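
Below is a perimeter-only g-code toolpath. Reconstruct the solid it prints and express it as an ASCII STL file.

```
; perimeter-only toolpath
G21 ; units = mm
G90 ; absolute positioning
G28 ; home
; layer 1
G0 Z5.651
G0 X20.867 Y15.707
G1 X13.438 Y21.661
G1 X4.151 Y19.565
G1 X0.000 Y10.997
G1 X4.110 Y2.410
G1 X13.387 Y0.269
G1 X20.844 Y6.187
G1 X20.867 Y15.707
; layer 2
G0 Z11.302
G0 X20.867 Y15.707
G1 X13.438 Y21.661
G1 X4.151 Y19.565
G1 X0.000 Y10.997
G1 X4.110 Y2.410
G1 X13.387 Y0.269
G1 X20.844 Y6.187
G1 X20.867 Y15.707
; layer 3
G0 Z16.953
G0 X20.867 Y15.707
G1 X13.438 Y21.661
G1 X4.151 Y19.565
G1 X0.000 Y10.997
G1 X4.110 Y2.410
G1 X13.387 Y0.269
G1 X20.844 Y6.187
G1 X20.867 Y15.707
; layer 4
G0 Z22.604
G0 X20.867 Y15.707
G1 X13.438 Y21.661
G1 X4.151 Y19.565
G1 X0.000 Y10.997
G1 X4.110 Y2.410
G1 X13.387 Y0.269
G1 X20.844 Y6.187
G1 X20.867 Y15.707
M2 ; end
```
solid part
  facet normal 0.0000 0.0000 -1.0000
    outer loop
      vertex 4.151 19.565 0.000
      vertex 13.438 21.661 0.000
      vertex 20.867 15.707 0.000
    endloop
  endfacet
  facet normal 0.0000 0.0000 -1.0000
    outer loop
      vertex 0.000 10.997 0.000
      vertex 4.151 19.565 0.000
      vertex 20.867 15.707 0.000
    endloop
  endfacet
  facet normal 0.0000 0.0000 -1.0000
    outer loop
      vertex 4.110 2.410 0.000
      vertex 0.000 10.997 0.000
      vertex 20.867 15.707 0.000
    endloop
  endfacet
  facet normal 0.0000 0.0000 -1.0000
    outer loop
      vertex 13.387 0.269 0.000
      vertex 4.110 2.410 0.000
      vertex 20.867 15.707 0.000
    endloop
  endfacet
  facet normal 0.0000 0.0000 -1.0000
    outer loop
      vertex 20.844 6.187 0.000
      vertex 13.387 0.269 0.000
      vertex 20.867 15.707 0.000
    endloop
  endfacet
  facet normal 0.0000 0.0000 1.0000
    outer loop
      vertex 20.867 15.707 22.604
      vertex 13.438 21.661 22.604
      vertex 4.151 19.565 22.604
    endloop
  endfacet
  facet normal 0.0000 0.0000 1.0000
    outer loop
      vertex 20.867 15.707 22.604
      vertex 4.151 19.565 22.604
      vertex 0.000 10.997 22.604
    endloop
  endfacet
  facet normal 0.0000 0.0000 1.0000
    outer loop
      vertex 20.867 15.707 22.604
      vertex 0.000 10.997 22.604
      vertex 4.110 2.410 22.604
    endloop
  endfacet
  facet normal 0.0000 0.0000 1.0000
    outer loop
      vertex 20.867 15.707 22.604
      vertex 4.110 2.410 22.604
      vertex 13.387 0.269 22.604
    endloop
  endfacet
  facet normal 0.0000 0.0000 1.0000
    outer loop
      vertex 20.867 15.707 22.604
      vertex 13.387 0.269 22.604
      vertex 20.844 6.187 22.604
    endloop
  endfacet
  facet normal 0.6254 0.7803 0.0000
    outer loop
      vertex 20.867 15.707 0.000
      vertex 13.438 21.661 0.000
      vertex 13.438 21.661 22.604
    endloop
  endfacet
  facet normal 0.6254 0.7803 0.0000
    outer loop
      vertex 20.867 15.707 0.000
      vertex 13.438 21.661 22.604
      vertex 20.867 15.707 22.604
    endloop
  endfacet
  facet normal -0.2202 0.9755 0.0000
    outer loop
      vertex 13.438 21.661 0.000
      vertex 4.151 19.565 0.000
      vertex 4.151 19.565 22.604
    endloop
  endfacet
  facet normal -0.2202 0.9755 0.0000
    outer loop
      vertex 13.438 21.661 0.000
      vertex 4.151 19.565 22.604
      vertex 13.438 21.661 22.604
    endloop
  endfacet
  facet normal -0.8999 0.4360 0.0000
    outer loop
      vertex 4.151 19.565 0.000
      vertex 0.000 10.997 0.000
      vertex 0.000 10.997 22.604
    endloop
  endfacet
  facet normal -0.8999 0.4360 0.0000
    outer loop
      vertex 4.151 19.565 0.000
      vertex 0.000 10.997 22.604
      vertex 4.151 19.565 22.604
    endloop
  endfacet
  facet normal -0.9020 -0.4317 0.0000
    outer loop
      vertex 0.000 10.997 0.000
      vertex 4.110 2.410 0.000
      vertex 4.110 2.410 22.604
    endloop
  endfacet
  facet normal -0.9020 -0.4317 0.0000
    outer loop
      vertex 0.000 10.997 0.000
      vertex 4.110 2.410 22.604
      vertex 0.000 10.997 22.604
    endloop
  endfacet
  facet normal -0.2249 -0.9744 0.0000
    outer loop
      vertex 4.110 2.410 0.000
      vertex 13.387 0.269 0.000
      vertex 13.387 0.269 22.604
    endloop
  endfacet
  facet normal -0.2249 -0.9744 0.0000
    outer loop
      vertex 4.110 2.410 0.000
      vertex 13.387 0.269 22.604
      vertex 4.110 2.410 22.604
    endloop
  endfacet
  facet normal 0.6216 -0.7833 0.0000
    outer loop
      vertex 13.387 0.269 0.000
      vertex 20.844 6.187 0.000
      vertex 20.844 6.187 22.604
    endloop
  endfacet
  facet normal 0.6216 -0.7833 0.0000
    outer loop
      vertex 13.387 0.269 0.000
      vertex 20.844 6.187 22.604
      vertex 13.387 0.269 22.604
    endloop
  endfacet
  facet normal 1.0000 -0.0024 0.0000
    outer loop
      vertex 20.844 6.187 0.000
      vertex 20.867 15.707 0.000
      vertex 20.867 15.707 22.604
    endloop
  endfacet
  facet normal 1.0000 -0.0024 0.0000
    outer loop
      vertex 20.844 6.187 0.000
      vertex 20.867 15.707 22.604
      vertex 20.844 6.187 22.604
    endloop
  endfacet
endsolid part

The G0 Z moves step by Δz≈5.651 mm. Every layer's G1 loop is the same polygon, so the solid is a straight extrusion of it from z=0 to z≈22.6. Closing with flat bottom and top caps and triangulating gives 24 facets — a regular 7-sided prism (a cylinder approximated with 7 flat sides), circumscribed radius ≈ 11 mm, height ≈ 22.6 mm.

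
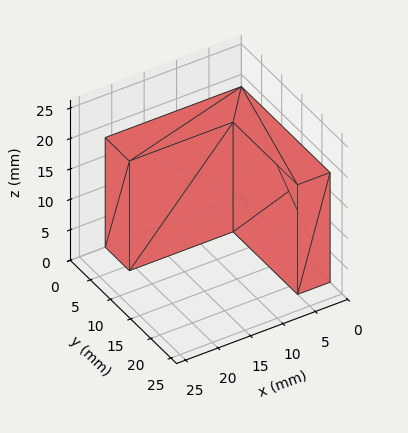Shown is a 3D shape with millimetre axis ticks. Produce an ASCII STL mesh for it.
Reading the render: the shape is an L-shaped prism: outer 21 × 22 mm, arm thicknesses ≈ 6 mm (horizontal) and 5 mm (vertical), extruded 18 mm in z (dimensions read to the nearest mm from the axis ticks). For the STL, each face is triangulated and given an outward normal.

solid part
  facet normal 0.0000 0.0000 -1.0000
    outer loop
      vertex 21.000 6.000 0.000
      vertex 21.000 0.000 0.000
      vertex 0.000 0.000 0.000
    endloop
  endfacet
  facet normal 0.0000 0.0000 -1.0000
    outer loop
      vertex 5.000 6.000 0.000
      vertex 21.000 6.000 0.000
      vertex 0.000 0.000 0.000
    endloop
  endfacet
  facet normal 0.0000 0.0000 -1.0000
    outer loop
      vertex 5.000 22.000 0.000
      vertex 5.000 6.000 0.000
      vertex 0.000 0.000 0.000
    endloop
  endfacet
  facet normal 0.0000 0.0000 -1.0000
    outer loop
      vertex 0.000 22.000 0.000
      vertex 5.000 22.000 0.000
      vertex 0.000 0.000 0.000
    endloop
  endfacet
  facet normal 0.0000 0.0000 1.0000
    outer loop
      vertex 0.000 0.000 18.000
      vertex 21.000 0.000 18.000
      vertex 21.000 6.000 18.000
    endloop
  endfacet
  facet normal 0.0000 0.0000 1.0000
    outer loop
      vertex 0.000 0.000 18.000
      vertex 21.000 6.000 18.000
      vertex 5.000 6.000 18.000
    endloop
  endfacet
  facet normal 0.0000 0.0000 1.0000
    outer loop
      vertex 0.000 0.000 18.000
      vertex 5.000 6.000 18.000
      vertex 5.000 22.000 18.000
    endloop
  endfacet
  facet normal 0.0000 0.0000 1.0000
    outer loop
      vertex 0.000 0.000 18.000
      vertex 5.000 22.000 18.000
      vertex 0.000 22.000 18.000
    endloop
  endfacet
  facet normal 0.0000 -1.0000 0.0000
    outer loop
      vertex 0.000 0.000 0.000
      vertex 21.000 0.000 0.000
      vertex 21.000 0.000 18.000
    endloop
  endfacet
  facet normal 0.0000 -1.0000 0.0000
    outer loop
      vertex 0.000 0.000 0.000
      vertex 21.000 0.000 18.000
      vertex 0.000 0.000 18.000
    endloop
  endfacet
  facet normal 1.0000 0.0000 0.0000
    outer loop
      vertex 21.000 0.000 0.000
      vertex 21.000 6.000 0.000
      vertex 21.000 6.000 18.000
    endloop
  endfacet
  facet normal 1.0000 0.0000 0.0000
    outer loop
      vertex 21.000 0.000 0.000
      vertex 21.000 6.000 18.000
      vertex 21.000 0.000 18.000
    endloop
  endfacet
  facet normal 0.0000 1.0000 0.0000
    outer loop
      vertex 21.000 6.000 0.000
      vertex 5.000 6.000 0.000
      vertex 5.000 6.000 18.000
    endloop
  endfacet
  facet normal 0.0000 1.0000 0.0000
    outer loop
      vertex 21.000 6.000 0.000
      vertex 5.000 6.000 18.000
      vertex 21.000 6.000 18.000
    endloop
  endfacet
  facet normal 1.0000 0.0000 0.0000
    outer loop
      vertex 5.000 6.000 0.000
      vertex 5.000 22.000 0.000
      vertex 5.000 22.000 18.000
    endloop
  endfacet
  facet normal 1.0000 0.0000 0.0000
    outer loop
      vertex 5.000 6.000 0.000
      vertex 5.000 22.000 18.000
      vertex 5.000 6.000 18.000
    endloop
  endfacet
  facet normal 0.0000 1.0000 0.0000
    outer loop
      vertex 5.000 22.000 0.000
      vertex 0.000 22.000 0.000
      vertex 0.000 22.000 18.000
    endloop
  endfacet
  facet normal 0.0000 1.0000 0.0000
    outer loop
      vertex 5.000 22.000 0.000
      vertex 0.000 22.000 18.000
      vertex 5.000 22.000 18.000
    endloop
  endfacet
  facet normal -1.0000 0.0000 0.0000
    outer loop
      vertex 0.000 22.000 0.000
      vertex 0.000 0.000 0.000
      vertex 0.000 0.000 18.000
    endloop
  endfacet
  facet normal -1.0000 0.0000 0.0000
    outer loop
      vertex 0.000 22.000 0.000
      vertex 0.000 0.000 18.000
      vertex 0.000 22.000 18.000
    endloop
  endfacet
endsolid part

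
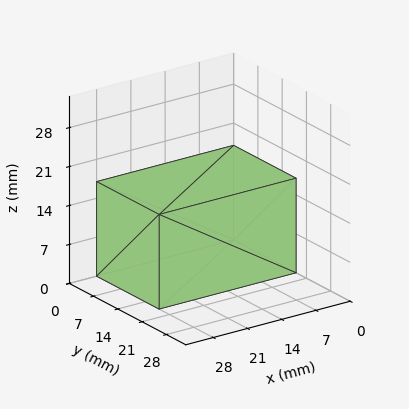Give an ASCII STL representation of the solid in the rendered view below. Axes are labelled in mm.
Reading the render: the shape is a rectangular box, roughly 28 × 18 mm footprint and 17 mm tall (dimensions read to the nearest mm from the axis ticks). For the STL, each face is triangulated and given an outward normal.

solid part
  facet normal 0.0000 0.0000 -1.0000
    outer loop
      vertex 28.000 18.000 0.000
      vertex 28.000 0.000 0.000
      vertex 0.000 0.000 0.000
    endloop
  endfacet
  facet normal 0.0000 0.0000 -1.0000
    outer loop
      vertex 0.000 18.000 0.000
      vertex 28.000 18.000 0.000
      vertex 0.000 0.000 0.000
    endloop
  endfacet
  facet normal 0.0000 0.0000 1.0000
    outer loop
      vertex 0.000 0.000 17.000
      vertex 28.000 0.000 17.000
      vertex 28.000 18.000 17.000
    endloop
  endfacet
  facet normal 0.0000 0.0000 1.0000
    outer loop
      vertex 0.000 0.000 17.000
      vertex 28.000 18.000 17.000
      vertex 0.000 18.000 17.000
    endloop
  endfacet
  facet normal 0.0000 -1.0000 0.0000
    outer loop
      vertex 0.000 0.000 0.000
      vertex 28.000 0.000 0.000
      vertex 28.000 0.000 17.000
    endloop
  endfacet
  facet normal 0.0000 -1.0000 0.0000
    outer loop
      vertex 0.000 0.000 0.000
      vertex 28.000 0.000 17.000
      vertex 0.000 0.000 17.000
    endloop
  endfacet
  facet normal 0.0000 1.0000 0.0000
    outer loop
      vertex 28.000 18.000 17.000
      vertex 28.000 18.000 0.000
      vertex 0.000 18.000 0.000
    endloop
  endfacet
  facet normal 0.0000 1.0000 0.0000
    outer loop
      vertex 0.000 18.000 17.000
      vertex 28.000 18.000 17.000
      vertex 0.000 18.000 0.000
    endloop
  endfacet
  facet normal -1.0000 0.0000 0.0000
    outer loop
      vertex 0.000 18.000 17.000
      vertex 0.000 18.000 0.000
      vertex 0.000 0.000 0.000
    endloop
  endfacet
  facet normal -1.0000 0.0000 0.0000
    outer loop
      vertex 0.000 0.000 17.000
      vertex 0.000 18.000 17.000
      vertex 0.000 0.000 0.000
    endloop
  endfacet
  facet normal 1.0000 0.0000 0.0000
    outer loop
      vertex 28.000 0.000 0.000
      vertex 28.000 18.000 0.000
      vertex 28.000 18.000 17.000
    endloop
  endfacet
  facet normal 1.0000 0.0000 0.0000
    outer loop
      vertex 28.000 0.000 0.000
      vertex 28.000 18.000 17.000
      vertex 28.000 0.000 17.000
    endloop
  endfacet
endsolid part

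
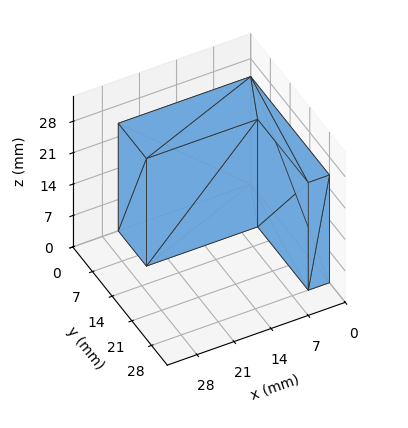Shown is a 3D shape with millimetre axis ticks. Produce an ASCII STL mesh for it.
Reading the render: the shape is an L-shaped prism: outer 25 × 28 mm, arm thicknesses ≈ 10 mm (horizontal) and 4 mm (vertical), extruded 24 mm in z (dimensions read to the nearest mm from the axis ticks). For the STL, each face is triangulated and given an outward normal.

solid part
  facet normal 0.0000 0.0000 -1.0000
    outer loop
      vertex 25.0 10.0 0.0
      vertex 25.0 0.0 0.0
      vertex 0.0 0.0 0.0
    endloop
  endfacet
  facet normal 0.0000 0.0000 -1.0000
    outer loop
      vertex 4.0 10.0 0.0
      vertex 25.0 10.0 0.0
      vertex 0.0 0.0 0.0
    endloop
  endfacet
  facet normal 0.0000 0.0000 -1.0000
    outer loop
      vertex 4.0 28.0 0.0
      vertex 4.0 10.0 0.0
      vertex 0.0 0.0 0.0
    endloop
  endfacet
  facet normal 0.0000 0.0000 -1.0000
    outer loop
      vertex 0.0 28.0 0.0
      vertex 4.0 28.0 0.0
      vertex 0.0 0.0 0.0
    endloop
  endfacet
  facet normal 0.0000 0.0000 1.0000
    outer loop
      vertex 0.0 0.0 24.0
      vertex 25.0 0.0 24.0
      vertex 25.0 10.0 24.0
    endloop
  endfacet
  facet normal 0.0000 0.0000 1.0000
    outer loop
      vertex 0.0 0.0 24.0
      vertex 25.0 10.0 24.0
      vertex 4.0 10.0 24.0
    endloop
  endfacet
  facet normal 0.0000 0.0000 1.0000
    outer loop
      vertex 0.0 0.0 24.0
      vertex 4.0 10.0 24.0
      vertex 4.0 28.0 24.0
    endloop
  endfacet
  facet normal 0.0000 0.0000 1.0000
    outer loop
      vertex 0.0 0.0 24.0
      vertex 4.0 28.0 24.0
      vertex 0.0 28.0 24.0
    endloop
  endfacet
  facet normal 0.0000 -1.0000 0.0000
    outer loop
      vertex 0.0 0.0 0.0
      vertex 25.0 0.0 0.0
      vertex 25.0 0.0 24.0
    endloop
  endfacet
  facet normal 0.0000 -1.0000 0.0000
    outer loop
      vertex 0.0 0.0 0.0
      vertex 25.0 0.0 24.0
      vertex 0.0 0.0 24.0
    endloop
  endfacet
  facet normal 1.0000 0.0000 0.0000
    outer loop
      vertex 25.0 0.0 0.0
      vertex 25.0 10.0 0.0
      vertex 25.0 10.0 24.0
    endloop
  endfacet
  facet normal 1.0000 0.0000 0.0000
    outer loop
      vertex 25.0 0.0 0.0
      vertex 25.0 10.0 24.0
      vertex 25.0 0.0 24.0
    endloop
  endfacet
  facet normal 0.0000 1.0000 0.0000
    outer loop
      vertex 25.0 10.0 0.0
      vertex 4.0 10.0 0.0
      vertex 4.0 10.0 24.0
    endloop
  endfacet
  facet normal 0.0000 1.0000 0.0000
    outer loop
      vertex 25.0 10.0 0.0
      vertex 4.0 10.0 24.0
      vertex 25.0 10.0 24.0
    endloop
  endfacet
  facet normal 1.0000 0.0000 0.0000
    outer loop
      vertex 4.0 10.0 0.0
      vertex 4.0 28.0 0.0
      vertex 4.0 28.0 24.0
    endloop
  endfacet
  facet normal 1.0000 0.0000 0.0000
    outer loop
      vertex 4.0 10.0 0.0
      vertex 4.0 28.0 24.0
      vertex 4.0 10.0 24.0
    endloop
  endfacet
  facet normal 0.0000 1.0000 0.0000
    outer loop
      vertex 4.0 28.0 0.0
      vertex 0.0 28.0 0.0
      vertex 0.0 28.0 24.0
    endloop
  endfacet
  facet normal 0.0000 1.0000 0.0000
    outer loop
      vertex 4.0 28.0 0.0
      vertex 0.0 28.0 24.0
      vertex 4.0 28.0 24.0
    endloop
  endfacet
  facet normal -1.0000 0.0000 0.0000
    outer loop
      vertex 0.0 28.0 0.0
      vertex 0.0 0.0 0.0
      vertex 0.0 0.0 24.0
    endloop
  endfacet
  facet normal -1.0000 0.0000 0.0000
    outer loop
      vertex 0.0 28.0 0.0
      vertex 0.0 0.0 24.0
      vertex 0.0 28.0 24.0
    endloop
  endfacet
endsolid part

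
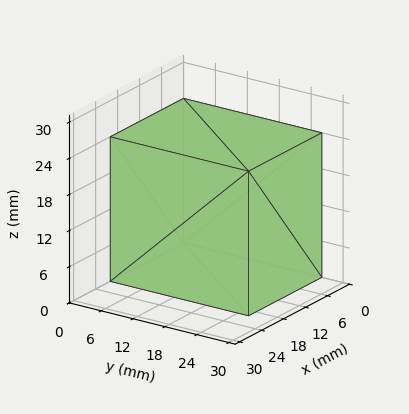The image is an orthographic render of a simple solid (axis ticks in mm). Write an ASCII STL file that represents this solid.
Reading the render: the shape is a rectangular box, roughly 20 × 26 mm footprint and 24 mm tall (dimensions read to the nearest mm from the axis ticks). For the STL, each face is triangulated and given an outward normal.

solid part
  facet normal 0.0000 0.0000 -1.0000
    outer loop
      vertex 20.000 26.000 0.000
      vertex 20.000 0.000 0.000
      vertex 0.000 0.000 0.000
    endloop
  endfacet
  facet normal 0.0000 0.0000 -1.0000
    outer loop
      vertex 0.000 26.000 0.000
      vertex 20.000 26.000 0.000
      vertex 0.000 0.000 0.000
    endloop
  endfacet
  facet normal 0.0000 0.0000 1.0000
    outer loop
      vertex 0.000 0.000 24.000
      vertex 20.000 0.000 24.000
      vertex 20.000 26.000 24.000
    endloop
  endfacet
  facet normal 0.0000 0.0000 1.0000
    outer loop
      vertex 0.000 0.000 24.000
      vertex 20.000 26.000 24.000
      vertex 0.000 26.000 24.000
    endloop
  endfacet
  facet normal 0.0000 -1.0000 0.0000
    outer loop
      vertex 0.000 0.000 0.000
      vertex 20.000 0.000 0.000
      vertex 20.000 0.000 24.000
    endloop
  endfacet
  facet normal 0.0000 -1.0000 0.0000
    outer loop
      vertex 0.000 0.000 0.000
      vertex 20.000 0.000 24.000
      vertex 0.000 0.000 24.000
    endloop
  endfacet
  facet normal 0.0000 1.0000 0.0000
    outer loop
      vertex 20.000 26.000 24.000
      vertex 20.000 26.000 0.000
      vertex 0.000 26.000 0.000
    endloop
  endfacet
  facet normal 0.0000 1.0000 0.0000
    outer loop
      vertex 0.000 26.000 24.000
      vertex 20.000 26.000 24.000
      vertex 0.000 26.000 0.000
    endloop
  endfacet
  facet normal -1.0000 0.0000 0.0000
    outer loop
      vertex 0.000 26.000 24.000
      vertex 0.000 26.000 0.000
      vertex 0.000 0.000 0.000
    endloop
  endfacet
  facet normal -1.0000 0.0000 0.0000
    outer loop
      vertex 0.000 0.000 24.000
      vertex 0.000 26.000 24.000
      vertex 0.000 0.000 0.000
    endloop
  endfacet
  facet normal 1.0000 0.0000 0.0000
    outer loop
      vertex 20.000 0.000 0.000
      vertex 20.000 26.000 0.000
      vertex 20.000 26.000 24.000
    endloop
  endfacet
  facet normal 1.0000 0.0000 0.0000
    outer loop
      vertex 20.000 0.000 0.000
      vertex 20.000 26.000 24.000
      vertex 20.000 0.000 24.000
    endloop
  endfacet
endsolid part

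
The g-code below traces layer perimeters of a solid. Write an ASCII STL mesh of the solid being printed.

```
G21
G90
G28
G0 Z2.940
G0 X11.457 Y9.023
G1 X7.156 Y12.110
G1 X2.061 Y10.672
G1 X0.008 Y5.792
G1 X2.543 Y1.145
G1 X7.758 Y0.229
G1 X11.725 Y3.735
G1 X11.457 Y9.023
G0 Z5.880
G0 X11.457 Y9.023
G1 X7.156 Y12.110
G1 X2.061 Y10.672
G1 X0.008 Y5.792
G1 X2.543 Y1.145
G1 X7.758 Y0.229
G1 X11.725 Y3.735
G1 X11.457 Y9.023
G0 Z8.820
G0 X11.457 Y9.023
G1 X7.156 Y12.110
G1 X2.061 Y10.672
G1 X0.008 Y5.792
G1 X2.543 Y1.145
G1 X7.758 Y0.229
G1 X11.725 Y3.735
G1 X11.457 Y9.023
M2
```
solid part
  facet normal 0.0000 0.0000 -1.0000
    outer loop
      vertex 2.061 10.672 0.000
      vertex 7.156 12.110 0.000
      vertex 11.457 9.023 0.000
    endloop
  endfacet
  facet normal 0.0000 0.0000 -1.0000
    outer loop
      vertex 0.008 5.792 0.000
      vertex 2.061 10.672 0.000
      vertex 11.457 9.023 0.000
    endloop
  endfacet
  facet normal 0.0000 0.0000 -1.0000
    outer loop
      vertex 2.543 1.145 0.000
      vertex 0.008 5.792 0.000
      vertex 11.457 9.023 0.000
    endloop
  endfacet
  facet normal 0.0000 0.0000 -1.0000
    outer loop
      vertex 7.758 0.229 0.000
      vertex 2.543 1.145 0.000
      vertex 11.457 9.023 0.000
    endloop
  endfacet
  facet normal 0.0000 0.0000 -1.0000
    outer loop
      vertex 11.725 3.735 0.000
      vertex 7.758 0.229 0.000
      vertex 11.457 9.023 0.000
    endloop
  endfacet
  facet normal 0.0000 0.0000 1.0000
    outer loop
      vertex 11.457 9.023 8.820
      vertex 7.156 12.110 8.820
      vertex 2.061 10.672 8.820
    endloop
  endfacet
  facet normal 0.0000 0.0000 1.0000
    outer loop
      vertex 11.457 9.023 8.820
      vertex 2.061 10.672 8.820
      vertex 0.008 5.792 8.820
    endloop
  endfacet
  facet normal 0.0000 0.0000 1.0000
    outer loop
      vertex 11.457 9.023 8.820
      vertex 0.008 5.792 8.820
      vertex 2.543 1.145 8.820
    endloop
  endfacet
  facet normal 0.0000 0.0000 1.0000
    outer loop
      vertex 11.457 9.023 8.820
      vertex 2.543 1.145 8.820
      vertex 7.758 0.229 8.820
    endloop
  endfacet
  facet normal 0.0000 0.0000 1.0000
    outer loop
      vertex 11.457 9.023 8.820
      vertex 7.758 0.229 8.820
      vertex 11.725 3.735 8.820
    endloop
  endfacet
  facet normal 0.5831 0.8124 0.0000
    outer loop
      vertex 11.457 9.023 0.000
      vertex 7.156 12.110 0.000
      vertex 7.156 12.110 8.820
    endloop
  endfacet
  facet normal 0.5831 0.8124 0.0000
    outer loop
      vertex 11.457 9.023 0.000
      vertex 7.156 12.110 8.820
      vertex 11.457 9.023 8.820
    endloop
  endfacet
  facet normal -0.2716 0.9624 0.0000
    outer loop
      vertex 7.156 12.110 0.000
      vertex 2.061 10.672 0.000
      vertex 2.061 10.672 8.820
    endloop
  endfacet
  facet normal -0.2716 0.9624 0.0000
    outer loop
      vertex 7.156 12.110 0.000
      vertex 2.061 10.672 8.820
      vertex 7.156 12.110 8.820
    endloop
  endfacet
  facet normal -0.9218 0.3878 0.0000
    outer loop
      vertex 2.061 10.672 0.000
      vertex 0.008 5.792 0.000
      vertex 0.008 5.792 8.820
    endloop
  endfacet
  facet normal -0.9218 0.3878 0.0000
    outer loop
      vertex 2.061 10.672 0.000
      vertex 0.008 5.792 8.820
      vertex 2.061 10.672 8.820
    endloop
  endfacet
  facet normal -0.8779 -0.4789 0.0000
    outer loop
      vertex 0.008 5.792 0.000
      vertex 2.543 1.145 0.000
      vertex 2.543 1.145 8.820
    endloop
  endfacet
  facet normal -0.8779 -0.4789 0.0000
    outer loop
      vertex 0.008 5.792 0.000
      vertex 2.543 1.145 8.820
      vertex 0.008 5.792 8.820
    endloop
  endfacet
  facet normal -0.1730 -0.9849 0.0000
    outer loop
      vertex 2.543 1.145 0.000
      vertex 7.758 0.229 0.000
      vertex 7.758 0.229 8.820
    endloop
  endfacet
  facet normal -0.1730 -0.9849 0.0000
    outer loop
      vertex 2.543 1.145 0.000
      vertex 7.758 0.229 8.820
      vertex 2.543 1.145 8.820
    endloop
  endfacet
  facet normal 0.6622 -0.7493 0.0000
    outer loop
      vertex 7.758 0.229 0.000
      vertex 11.725 3.735 0.000
      vertex 11.725 3.735 8.820
    endloop
  endfacet
  facet normal 0.6622 -0.7493 0.0000
    outer loop
      vertex 7.758 0.229 0.000
      vertex 11.725 3.735 8.820
      vertex 7.758 0.229 8.820
    endloop
  endfacet
  facet normal 0.9987 0.0506 0.0000
    outer loop
      vertex 11.725 3.735 0.000
      vertex 11.457 9.023 0.000
      vertex 11.457 9.023 8.820
    endloop
  endfacet
  facet normal 0.9987 0.0506 0.0000
    outer loop
      vertex 11.725 3.735 0.000
      vertex 11.457 9.023 8.820
      vertex 11.725 3.735 8.820
    endloop
  endfacet
endsolid part

The G0 Z moves step by Δz≈2.940 mm. Every layer's G1 loop is the same polygon, so the solid is a straight extrusion of it from z=0 to z≈8.82. Closing with flat bottom and top caps and triangulating gives 24 facets — a regular 7-sided prism (a cylinder approximated with 7 flat sides), circumscribed radius ≈ 6.1 mm, height ≈ 8.82 mm.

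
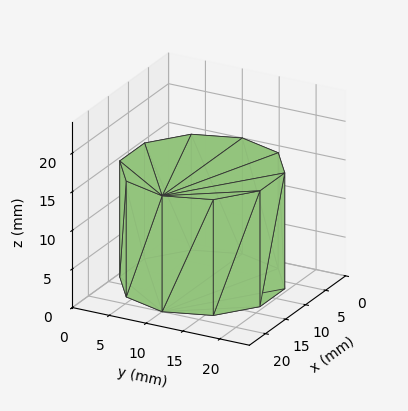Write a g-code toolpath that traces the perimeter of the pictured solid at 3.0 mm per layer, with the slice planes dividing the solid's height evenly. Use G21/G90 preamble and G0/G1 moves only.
Reading the render: the shape is a regular 10-sided prism (a cylinder approximated with 10 flat sides), circumscribed radius ≈ 10 mm, height ≈ 15 mm (dimensions read to the nearest mm from the axis ticks). For the g-code, the solid's height is divided into equal slices at the stated Δz and each level perimeter traced with G1 moves after a G0 lift.

; perimeter-only toolpath
G21 ; units = mm
G90 ; absolute positioning
G28 ; home
; layer 1
G0 Z3.0
G0 X20.0 Y10.0
G1 X18.1 Y15.9
G1 X13.1 Y19.5
G1 X6.9 Y19.5
G1 X1.9 Y15.9
G1 X0.0 Y10.0
G1 X1.9 Y4.1
G1 X6.9 Y0.5
G1 X13.1 Y0.5
G1 X18.1 Y4.1
G1 X20.0 Y10.0
; layer 2
G0 Z6.0
G0 X20.0 Y10.0
G1 X18.1 Y15.9
G1 X13.1 Y19.5
G1 X6.9 Y19.5
G1 X1.9 Y15.9
G1 X0.0 Y10.0
G1 X1.9 Y4.1
G1 X6.9 Y0.5
G1 X13.1 Y0.5
G1 X18.1 Y4.1
G1 X20.0 Y10.0
; layer 3
G0 Z9.0
G0 X20.0 Y10.0
G1 X18.1 Y15.9
G1 X13.1 Y19.5
G1 X6.9 Y19.5
G1 X1.9 Y15.9
G1 X0.0 Y10.0
G1 X1.9 Y4.1
G1 X6.9 Y0.5
G1 X13.1 Y0.5
G1 X18.1 Y4.1
G1 X20.0 Y10.0
; layer 4
G0 Z12.0
G0 X20.0 Y10.0
G1 X18.1 Y15.9
G1 X13.1 Y19.5
G1 X6.9 Y19.5
G1 X1.9 Y15.9
G1 X0.0 Y10.0
G1 X1.9 Y4.1
G1 X6.9 Y0.5
G1 X13.1 Y0.5
G1 X18.1 Y4.1
G1 X20.0 Y10.0
; layer 5
G0 Z15.0
G0 X20.0 Y10.0
G1 X18.1 Y15.9
G1 X13.1 Y19.5
G1 X6.9 Y19.5
G1 X1.9 Y15.9
G1 X0.0 Y10.0
G1 X1.9 Y4.1
G1 X6.9 Y0.5
G1 X13.1 Y0.5
G1 X18.1 Y4.1
G1 X20.0 Y10.0
M2 ; end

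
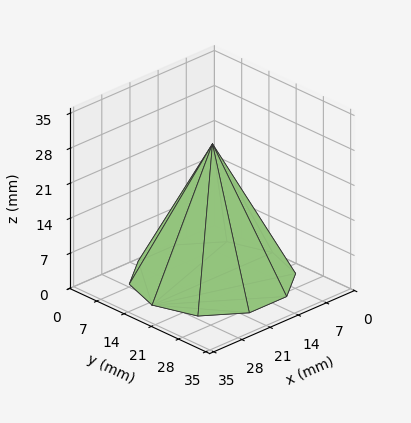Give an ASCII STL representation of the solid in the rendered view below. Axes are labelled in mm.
Reading the render: the shape is a regular 10-sided pyramid, base circumscribed radius ≈ 15 mm, apex at z ≈ 27 mm (dimensions read to the nearest mm from the axis ticks). For the STL, each face is triangulated and given an outward normal.

solid part
  facet normal 0.0000 0.0000 -1.0000
    outer loop
      vertex 19.64 29.27 0.00
      vertex 27.14 23.82 0.00
      vertex 30.00 15.00 0.00
    endloop
  endfacet
  facet normal 0.0000 0.0000 -1.0000
    outer loop
      vertex 10.36 29.27 0.00
      vertex 19.64 29.27 0.00
      vertex 30.00 15.00 0.00
    endloop
  endfacet
  facet normal 0.0000 0.0000 -1.0000
    outer loop
      vertex 2.86 23.82 0.00
      vertex 10.36 29.27 0.00
      vertex 30.00 15.00 0.00
    endloop
  endfacet
  facet normal 0.0000 0.0000 -1.0000
    outer loop
      vertex 0.00 15.00 0.00
      vertex 2.86 23.82 0.00
      vertex 30.00 15.00 0.00
    endloop
  endfacet
  facet normal 0.0000 0.0000 -1.0000
    outer loop
      vertex 2.86 6.18 0.00
      vertex 0.00 15.00 0.00
      vertex 30.00 15.00 0.00
    endloop
  endfacet
  facet normal 0.0000 0.0000 -1.0000
    outer loop
      vertex 10.36 0.73 0.00
      vertex 2.86 6.18 0.00
      vertex 30.00 15.00 0.00
    endloop
  endfacet
  facet normal 0.0000 0.0000 -1.0000
    outer loop
      vertex 19.64 0.73 0.00
      vertex 10.36 0.73 0.00
      vertex 30.00 15.00 0.00
    endloop
  endfacet
  facet normal 0.0000 0.0000 -1.0000
    outer loop
      vertex 27.14 6.18 0.00
      vertex 19.64 0.73 0.00
      vertex 30.00 15.00 0.00
    endloop
  endfacet
  facet normal 0.8410 0.2727 0.4672
    outer loop
      vertex 30.00 15.00 0.00
      vertex 27.14 23.82 0.00
      vertex 15.00 15.00 27.00
    endloop
  endfacet
  facet normal 0.5197 0.7152 0.4673
    outer loop
      vertex 27.14 23.82 0.00
      vertex 19.64 29.27 0.00
      vertex 15.00 15.00 27.00
    endloop
  endfacet
  facet normal 0.0000 0.8841 0.4673
    outer loop
      vertex 19.64 29.27 0.00
      vertex 10.36 29.27 0.00
      vertex 15.00 15.00 27.00
    endloop
  endfacet
  facet normal -0.5197 0.7152 0.4673
    outer loop
      vertex 10.36 29.27 0.00
      vertex 2.86 23.82 0.00
      vertex 15.00 15.00 27.00
    endloop
  endfacet
  facet normal -0.8410 0.2727 0.4672
    outer loop
      vertex 2.86 23.82 0.00
      vertex 0.00 15.00 0.00
      vertex 15.00 15.00 27.00
    endloop
  endfacet
  facet normal -0.8410 -0.2727 0.4672
    outer loop
      vertex 0.00 15.00 0.00
      vertex 2.86 6.18 0.00
      vertex 15.00 15.00 27.00
    endloop
  endfacet
  facet normal -0.5197 -0.7152 0.4673
    outer loop
      vertex 2.86 6.18 0.00
      vertex 10.36 0.73 0.00
      vertex 15.00 15.00 27.00
    endloop
  endfacet
  facet normal 0.0000 -0.8841 0.4673
    outer loop
      vertex 10.36 0.73 0.00
      vertex 19.64 0.73 0.00
      vertex 15.00 15.00 27.00
    endloop
  endfacet
  facet normal 0.5197 -0.7152 0.4673
    outer loop
      vertex 19.64 0.73 0.00
      vertex 27.14 6.18 0.00
      vertex 15.00 15.00 27.00
    endloop
  endfacet
  facet normal 0.8410 -0.2727 0.4672
    outer loop
      vertex 27.14 6.18 0.00
      vertex 30.00 15.00 0.00
      vertex 15.00 15.00 27.00
    endloop
  endfacet
endsolid part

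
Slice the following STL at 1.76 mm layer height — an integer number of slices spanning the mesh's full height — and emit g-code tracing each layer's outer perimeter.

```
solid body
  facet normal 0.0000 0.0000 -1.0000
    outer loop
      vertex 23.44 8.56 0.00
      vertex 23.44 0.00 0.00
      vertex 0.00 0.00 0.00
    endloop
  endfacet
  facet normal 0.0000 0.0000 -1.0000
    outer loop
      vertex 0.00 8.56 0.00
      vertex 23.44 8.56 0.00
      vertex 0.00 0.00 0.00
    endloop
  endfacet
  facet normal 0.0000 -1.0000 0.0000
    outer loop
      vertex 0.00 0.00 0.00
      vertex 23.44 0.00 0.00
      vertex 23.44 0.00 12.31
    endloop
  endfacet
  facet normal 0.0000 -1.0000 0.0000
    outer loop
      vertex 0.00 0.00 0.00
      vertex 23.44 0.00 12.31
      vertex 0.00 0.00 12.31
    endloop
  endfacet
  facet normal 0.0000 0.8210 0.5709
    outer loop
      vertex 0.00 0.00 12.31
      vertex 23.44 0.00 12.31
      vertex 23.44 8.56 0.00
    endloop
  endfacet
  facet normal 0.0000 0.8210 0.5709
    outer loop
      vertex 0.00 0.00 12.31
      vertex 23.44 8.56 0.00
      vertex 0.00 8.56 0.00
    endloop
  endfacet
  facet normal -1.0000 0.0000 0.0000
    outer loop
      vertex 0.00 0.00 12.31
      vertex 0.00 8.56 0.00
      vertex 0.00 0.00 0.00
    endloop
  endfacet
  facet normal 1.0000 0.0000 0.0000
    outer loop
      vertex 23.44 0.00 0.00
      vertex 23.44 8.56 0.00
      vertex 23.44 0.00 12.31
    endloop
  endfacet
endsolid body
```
; perimeter-only toolpath
G21 ; units = mm
G90 ; absolute positioning
G28 ; home
; layer 1
G0 Z1.76
G0 X0.00 Y0.00
G1 X23.44 Y0.00
G1 X23.44 Y7.34
G1 X0.00 Y7.34
G1 X0.00 Y0.00
; layer 2
G0 Z3.52
G0 X0.00 Y0.00
G1 X23.44 Y0.00
G1 X23.44 Y6.11
G1 X0.00 Y6.11
G1 X0.00 Y0.00
; layer 3
G0 Z5.28
G0 X0.00 Y0.00
G1 X23.44 Y0.00
G1 X23.44 Y4.89
G1 X0.00 Y4.89
G1 X0.00 Y0.00
; layer 4
G0 Z7.03
G0 X0.00 Y0.00
G1 X23.44 Y0.00
G1 X23.44 Y3.67
G1 X0.00 Y3.67
G1 X0.00 Y0.00
; layer 5
G0 Z8.79
G0 X0.00 Y0.00
G1 X23.44 Y0.00
G1 X23.44 Y2.45
G1 X0.00 Y2.45
G1 X0.00 Y0.00
; layer 6
G0 Z10.55
G0 X0.00 Y0.00
G1 X23.44 Y0.00
G1 X23.44 Y1.22
G1 X0.00 Y1.22
G1 X0.00 Y0.00
M2 ; end

The solid is a wedge (ramp): 23.4 × 8.56 mm base, rising to 12.3 mm along the y=0 edge and sloping linearly to z=0 at y=8.56. Slicing at Δz = 1.76 mm — 7 equal slices spanning the solid's height, so layer i sits at z = i·h/7 — gives 6 non-empty perimeters. Each is a 4-segment closed polygon; G0 lifts to the layer z and rapids to the start vertex, then G1 traces the edges. The cross-section shrinks linearly with z (the slice at the apex is degenerate and omitted).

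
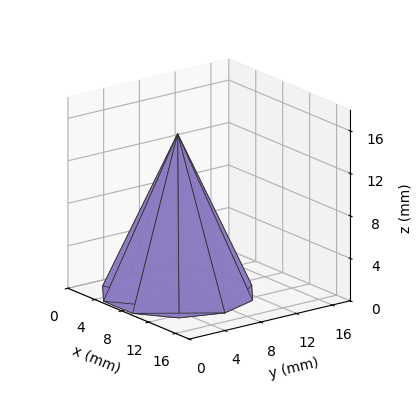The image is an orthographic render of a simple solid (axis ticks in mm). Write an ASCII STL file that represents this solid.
Reading the render: the shape is a regular 10-sided pyramid, base circumscribed radius ≈ 7 mm, apex at z ≈ 15 mm (dimensions read to the nearest mm from the axis ticks). For the STL, each face is triangulated and given an outward normal.

solid part
  facet normal 0.0000 0.0000 -1.0000
    outer loop
      vertex 9.163 13.657 0.000
      vertex 12.663 11.114 0.000
      vertex 14.000 7.000 0.000
    endloop
  endfacet
  facet normal 0.0000 0.0000 -1.0000
    outer loop
      vertex 4.837 13.657 0.000
      vertex 9.163 13.657 0.000
      vertex 14.000 7.000 0.000
    endloop
  endfacet
  facet normal 0.0000 0.0000 -1.0000
    outer loop
      vertex 1.337 11.114 0.000
      vertex 4.837 13.657 0.000
      vertex 14.000 7.000 0.000
    endloop
  endfacet
  facet normal 0.0000 0.0000 -1.0000
    outer loop
      vertex 0.000 7.000 0.000
      vertex 1.337 11.114 0.000
      vertex 14.000 7.000 0.000
    endloop
  endfacet
  facet normal 0.0000 0.0000 -1.0000
    outer loop
      vertex 1.337 2.886 0.000
      vertex 0.000 7.000 0.000
      vertex 14.000 7.000 0.000
    endloop
  endfacet
  facet normal 0.0000 0.0000 -1.0000
    outer loop
      vertex 4.837 0.343 0.000
      vertex 1.337 2.886 0.000
      vertex 14.000 7.000 0.000
    endloop
  endfacet
  facet normal 0.0000 0.0000 -1.0000
    outer loop
      vertex 9.163 0.343 0.000
      vertex 4.837 0.343 0.000
      vertex 14.000 7.000 0.000
    endloop
  endfacet
  facet normal 0.0000 0.0000 -1.0000
    outer loop
      vertex 12.663 2.886 0.000
      vertex 9.163 0.343 0.000
      vertex 14.000 7.000 0.000
    endloop
  endfacet
  facet normal 0.8693 0.2825 0.4057
    outer loop
      vertex 14.000 7.000 0.000
      vertex 12.663 11.114 0.000
      vertex 7.000 7.000 15.000
    endloop
  endfacet
  facet normal 0.5373 0.7395 0.4056
    outer loop
      vertex 12.663 11.114 0.000
      vertex 9.163 13.657 0.000
      vertex 7.000 7.000 15.000
    endloop
  endfacet
  facet normal 0.0000 0.9140 0.4056
    outer loop
      vertex 9.163 13.657 0.000
      vertex 4.837 13.657 0.000
      vertex 7.000 7.000 15.000
    endloop
  endfacet
  facet normal -0.5373 0.7395 0.4056
    outer loop
      vertex 4.837 13.657 0.000
      vertex 1.337 11.114 0.000
      vertex 7.000 7.000 15.000
    endloop
  endfacet
  facet normal -0.8693 0.2825 0.4057
    outer loop
      vertex 1.337 11.114 0.000
      vertex 0.000 7.000 0.000
      vertex 7.000 7.000 15.000
    endloop
  endfacet
  facet normal -0.8693 -0.2825 0.4057
    outer loop
      vertex 0.000 7.000 0.000
      vertex 1.337 2.886 0.000
      vertex 7.000 7.000 15.000
    endloop
  endfacet
  facet normal -0.5373 -0.7395 0.4056
    outer loop
      vertex 1.337 2.886 0.000
      vertex 4.837 0.343 0.000
      vertex 7.000 7.000 15.000
    endloop
  endfacet
  facet normal 0.0000 -0.9140 0.4056
    outer loop
      vertex 4.837 0.343 0.000
      vertex 9.163 0.343 0.000
      vertex 7.000 7.000 15.000
    endloop
  endfacet
  facet normal 0.5373 -0.7395 0.4056
    outer loop
      vertex 9.163 0.343 0.000
      vertex 12.663 2.886 0.000
      vertex 7.000 7.000 15.000
    endloop
  endfacet
  facet normal 0.8693 -0.2825 0.4057
    outer loop
      vertex 12.663 2.886 0.000
      vertex 14.000 7.000 0.000
      vertex 7.000 7.000 15.000
    endloop
  endfacet
endsolid part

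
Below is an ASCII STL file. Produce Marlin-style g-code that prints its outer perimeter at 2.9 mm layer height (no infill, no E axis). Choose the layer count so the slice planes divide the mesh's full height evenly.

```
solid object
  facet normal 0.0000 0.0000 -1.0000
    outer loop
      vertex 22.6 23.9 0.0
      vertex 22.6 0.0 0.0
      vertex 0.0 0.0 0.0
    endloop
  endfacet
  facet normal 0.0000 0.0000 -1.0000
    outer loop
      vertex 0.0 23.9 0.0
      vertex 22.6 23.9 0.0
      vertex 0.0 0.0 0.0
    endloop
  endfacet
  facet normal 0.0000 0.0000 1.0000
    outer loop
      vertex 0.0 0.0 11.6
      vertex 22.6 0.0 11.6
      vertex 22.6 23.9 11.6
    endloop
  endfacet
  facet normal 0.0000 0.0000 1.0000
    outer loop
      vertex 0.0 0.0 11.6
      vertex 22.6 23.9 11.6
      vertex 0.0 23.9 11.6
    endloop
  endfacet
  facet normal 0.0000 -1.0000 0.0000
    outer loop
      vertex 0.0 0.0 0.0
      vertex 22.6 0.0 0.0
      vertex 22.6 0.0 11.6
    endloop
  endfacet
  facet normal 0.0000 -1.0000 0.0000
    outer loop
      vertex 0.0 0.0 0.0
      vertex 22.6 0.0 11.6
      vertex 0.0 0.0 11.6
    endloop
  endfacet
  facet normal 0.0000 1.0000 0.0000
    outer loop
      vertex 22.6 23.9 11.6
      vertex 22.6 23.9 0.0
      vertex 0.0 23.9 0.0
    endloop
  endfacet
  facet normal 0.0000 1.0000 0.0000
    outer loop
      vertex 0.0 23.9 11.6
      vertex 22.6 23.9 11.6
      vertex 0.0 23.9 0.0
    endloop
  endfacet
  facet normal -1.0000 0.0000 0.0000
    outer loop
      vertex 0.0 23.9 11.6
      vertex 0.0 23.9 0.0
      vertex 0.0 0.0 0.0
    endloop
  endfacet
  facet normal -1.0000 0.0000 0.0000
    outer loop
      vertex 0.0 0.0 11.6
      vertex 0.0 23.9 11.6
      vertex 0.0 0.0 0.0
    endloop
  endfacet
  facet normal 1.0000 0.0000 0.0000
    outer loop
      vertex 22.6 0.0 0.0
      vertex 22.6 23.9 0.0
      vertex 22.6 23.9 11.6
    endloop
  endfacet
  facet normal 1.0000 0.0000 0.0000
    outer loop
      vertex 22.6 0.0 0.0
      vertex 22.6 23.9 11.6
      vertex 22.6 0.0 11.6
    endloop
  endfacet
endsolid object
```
; perimeter-only toolpath
G21 ; units = mm
G90 ; absolute positioning
G28 ; home
; layer 1
G0 Z2.9
G0 X0.0 Y0.0
G1 X22.6 Y0.0
G1 X22.6 Y23.9
G1 X0.0 Y23.9
G1 X0.0 Y0.0
; layer 2
G0 Z5.8
G0 X0.0 Y0.0
G1 X22.6 Y0.0
G1 X22.6 Y23.9
G1 X0.0 Y23.9
G1 X0.0 Y0.0
; layer 3
G0 Z8.7
G0 X0.0 Y0.0
G1 X22.6 Y0.0
G1 X22.6 Y23.9
G1 X0.0 Y23.9
G1 X0.0 Y0.0
; layer 4
G0 Z11.6
G0 X0.0 Y0.0
G1 X22.6 Y0.0
G1 X22.6 Y23.9
G1 X0.0 Y23.9
G1 X0.0 Y0.0
M2 ; end

The solid is a rectangular box, roughly 22.6 × 23.9 mm footprint and 11.6 mm tall. Slicing at Δz = 2.9 mm — 4 equal slices spanning the solid's height, so layer i sits at z = i·h/4 — gives 4 non-empty perimeters. Each is a 4-segment closed polygon; G0 lifts to the layer z and rapids to the start vertex, then G1 traces the edges.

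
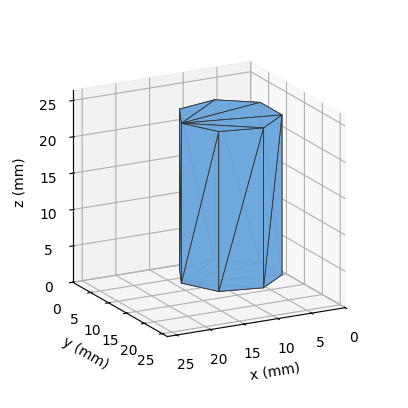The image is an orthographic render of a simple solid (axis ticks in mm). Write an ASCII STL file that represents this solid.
Reading the render: the shape is a regular 7-sided prism (a cylinder approximated with 7 flat sides), circumscribed radius ≈ 7 mm, height ≈ 22 mm (dimensions read to the nearest mm from the axis ticks). For the STL, each face is triangulated and given an outward normal.

solid part
  facet normal 0.0000 0.0000 -1.0000
    outer loop
      vertex 5.44 13.82 0.00
      vertex 11.36 12.47 0.00
      vertex 14.00 7.00 0.00
    endloop
  endfacet
  facet normal 0.0000 0.0000 -1.0000
    outer loop
      vertex 0.69 10.04 0.00
      vertex 5.44 13.82 0.00
      vertex 14.00 7.00 0.00
    endloop
  endfacet
  facet normal 0.0000 0.0000 -1.0000
    outer loop
      vertex 0.69 3.96 0.00
      vertex 0.69 10.04 0.00
      vertex 14.00 7.00 0.00
    endloop
  endfacet
  facet normal 0.0000 0.0000 -1.0000
    outer loop
      vertex 5.44 0.18 0.00
      vertex 0.69 3.96 0.00
      vertex 14.00 7.00 0.00
    endloop
  endfacet
  facet normal 0.0000 0.0000 -1.0000
    outer loop
      vertex 11.36 1.53 0.00
      vertex 5.44 0.18 0.00
      vertex 14.00 7.00 0.00
    endloop
  endfacet
  facet normal 0.0000 0.0000 1.0000
    outer loop
      vertex 14.00 7.00 22.00
      vertex 11.36 12.47 22.00
      vertex 5.44 13.82 22.00
    endloop
  endfacet
  facet normal 0.0000 0.0000 1.0000
    outer loop
      vertex 14.00 7.00 22.00
      vertex 5.44 13.82 22.00
      vertex 0.69 10.04 22.00
    endloop
  endfacet
  facet normal 0.0000 0.0000 1.0000
    outer loop
      vertex 14.00 7.00 22.00
      vertex 0.69 10.04 22.00
      vertex 0.69 3.96 22.00
    endloop
  endfacet
  facet normal 0.0000 0.0000 1.0000
    outer loop
      vertex 14.00 7.00 22.00
      vertex 0.69 3.96 22.00
      vertex 5.44 0.18 22.00
    endloop
  endfacet
  facet normal 0.0000 0.0000 1.0000
    outer loop
      vertex 14.00 7.00 22.00
      vertex 5.44 0.18 22.00
      vertex 11.36 1.53 22.00
    endloop
  endfacet
  facet normal 0.9006 0.4347 0.0000
    outer loop
      vertex 14.00 7.00 0.00
      vertex 11.36 12.47 0.00
      vertex 11.36 12.47 22.00
    endloop
  endfacet
  facet normal 0.9006 0.4347 0.0000
    outer loop
      vertex 14.00 7.00 0.00
      vertex 11.36 12.47 22.00
      vertex 14.00 7.00 22.00
    endloop
  endfacet
  facet normal 0.2223 0.9750 0.0000
    outer loop
      vertex 11.36 12.47 0.00
      vertex 5.44 13.82 0.00
      vertex 5.44 13.82 22.00
    endloop
  endfacet
  facet normal 0.2223 0.9750 0.0000
    outer loop
      vertex 11.36 12.47 0.00
      vertex 5.44 13.82 22.00
      vertex 11.36 12.47 22.00
    endloop
  endfacet
  facet normal -0.6227 0.7825 0.0000
    outer loop
      vertex 5.44 13.82 0.00
      vertex 0.69 10.04 0.00
      vertex 0.69 10.04 22.00
    endloop
  endfacet
  facet normal -0.6227 0.7825 0.0000
    outer loop
      vertex 5.44 13.82 0.00
      vertex 0.69 10.04 22.00
      vertex 5.44 13.82 22.00
    endloop
  endfacet
  facet normal -1.0000 0.0000 0.0000
    outer loop
      vertex 0.69 10.04 0.00
      vertex 0.69 3.96 0.00
      vertex 0.69 3.96 22.00
    endloop
  endfacet
  facet normal -1.0000 0.0000 0.0000
    outer loop
      vertex 0.69 10.04 0.00
      vertex 0.69 3.96 22.00
      vertex 0.69 10.04 22.00
    endloop
  endfacet
  facet normal -0.6227 -0.7825 0.0000
    outer loop
      vertex 0.69 3.96 0.00
      vertex 5.44 0.18 0.00
      vertex 5.44 0.18 22.00
    endloop
  endfacet
  facet normal -0.6227 -0.7825 0.0000
    outer loop
      vertex 0.69 3.96 0.00
      vertex 5.44 0.18 22.00
      vertex 0.69 3.96 22.00
    endloop
  endfacet
  facet normal 0.2223 -0.9750 0.0000
    outer loop
      vertex 5.44 0.18 0.00
      vertex 11.36 1.53 0.00
      vertex 11.36 1.53 22.00
    endloop
  endfacet
  facet normal 0.2223 -0.9750 0.0000
    outer loop
      vertex 5.44 0.18 0.00
      vertex 11.36 1.53 22.00
      vertex 5.44 0.18 22.00
    endloop
  endfacet
  facet normal 0.9006 -0.4347 0.0000
    outer loop
      vertex 11.36 1.53 0.00
      vertex 14.00 7.00 0.00
      vertex 14.00 7.00 22.00
    endloop
  endfacet
  facet normal 0.9006 -0.4347 0.0000
    outer loop
      vertex 11.36 1.53 0.00
      vertex 14.00 7.00 22.00
      vertex 11.36 1.53 22.00
    endloop
  endfacet
endsolid part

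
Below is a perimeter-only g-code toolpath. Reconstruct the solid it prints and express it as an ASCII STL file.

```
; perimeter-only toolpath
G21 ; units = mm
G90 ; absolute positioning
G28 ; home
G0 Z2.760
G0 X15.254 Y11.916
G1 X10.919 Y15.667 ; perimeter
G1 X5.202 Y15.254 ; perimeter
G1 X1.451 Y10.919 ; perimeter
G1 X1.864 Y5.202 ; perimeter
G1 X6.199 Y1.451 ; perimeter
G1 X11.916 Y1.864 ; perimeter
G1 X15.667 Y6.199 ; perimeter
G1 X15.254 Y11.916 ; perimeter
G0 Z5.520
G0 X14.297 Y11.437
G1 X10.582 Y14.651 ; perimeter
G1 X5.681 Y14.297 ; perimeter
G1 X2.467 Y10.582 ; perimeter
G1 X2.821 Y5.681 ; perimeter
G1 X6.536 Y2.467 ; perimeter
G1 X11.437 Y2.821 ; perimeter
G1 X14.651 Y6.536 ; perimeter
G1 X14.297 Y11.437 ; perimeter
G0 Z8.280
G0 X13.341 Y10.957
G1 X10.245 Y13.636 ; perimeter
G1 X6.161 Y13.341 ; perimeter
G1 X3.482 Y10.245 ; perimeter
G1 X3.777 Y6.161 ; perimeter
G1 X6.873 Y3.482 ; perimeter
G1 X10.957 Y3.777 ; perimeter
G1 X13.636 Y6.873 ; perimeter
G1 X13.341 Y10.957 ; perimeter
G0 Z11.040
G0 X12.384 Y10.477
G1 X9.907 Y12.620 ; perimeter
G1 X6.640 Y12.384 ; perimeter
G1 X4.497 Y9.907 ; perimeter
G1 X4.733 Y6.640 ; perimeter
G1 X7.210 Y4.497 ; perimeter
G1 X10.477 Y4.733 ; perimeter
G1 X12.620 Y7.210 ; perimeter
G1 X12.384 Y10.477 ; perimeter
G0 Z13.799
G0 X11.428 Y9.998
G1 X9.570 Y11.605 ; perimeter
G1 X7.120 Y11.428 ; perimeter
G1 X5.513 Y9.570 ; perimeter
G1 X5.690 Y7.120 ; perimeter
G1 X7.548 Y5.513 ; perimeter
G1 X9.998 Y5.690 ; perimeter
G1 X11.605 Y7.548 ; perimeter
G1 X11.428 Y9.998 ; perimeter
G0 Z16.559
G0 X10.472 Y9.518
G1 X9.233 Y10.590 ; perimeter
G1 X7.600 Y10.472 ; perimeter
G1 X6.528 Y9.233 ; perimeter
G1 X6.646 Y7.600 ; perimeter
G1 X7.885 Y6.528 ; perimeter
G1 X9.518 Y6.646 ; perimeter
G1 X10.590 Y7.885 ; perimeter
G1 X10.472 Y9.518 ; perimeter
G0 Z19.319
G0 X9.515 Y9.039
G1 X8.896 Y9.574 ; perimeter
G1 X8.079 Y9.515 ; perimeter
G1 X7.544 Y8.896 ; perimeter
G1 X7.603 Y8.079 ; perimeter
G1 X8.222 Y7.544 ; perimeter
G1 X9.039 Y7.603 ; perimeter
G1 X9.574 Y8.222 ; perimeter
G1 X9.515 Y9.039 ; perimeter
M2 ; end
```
solid part
  facet normal 0.0000 0.0000 -1.0000
    outer loop
      vertex 4.722 16.210 0.000
      vertex 11.256 16.682 0.000
      vertex 16.210 12.396 0.000
    endloop
  endfacet
  facet normal 0.0000 0.0000 -1.0000
    outer loop
      vertex 0.436 11.256 0.000
      vertex 4.722 16.210 0.000
      vertex 16.210 12.396 0.000
    endloop
  endfacet
  facet normal 0.0000 0.0000 -1.0000
    outer loop
      vertex 0.908 4.722 0.000
      vertex 0.436 11.256 0.000
      vertex 16.210 12.396 0.000
    endloop
  endfacet
  facet normal 0.0000 0.0000 -1.0000
    outer loop
      vertex 5.862 0.436 0.000
      vertex 0.908 4.722 0.000
      vertex 16.210 12.396 0.000
    endloop
  endfacet
  facet normal 0.0000 0.0000 -1.0000
    outer loop
      vertex 12.396 0.908 0.000
      vertex 5.862 0.436 0.000
      vertex 16.210 12.396 0.000
    endloop
  endfacet
  facet normal 0.0000 0.0000 -1.0000
    outer loop
      vertex 16.682 5.862 0.000
      vertex 12.396 0.908 0.000
      vertex 16.210 12.396 0.000
    endloop
  endfacet
  facet normal 0.6160 0.7120 0.3372
    outer loop
      vertex 16.210 12.396 0.000
      vertex 11.256 16.682 0.000
      vertex 8.559 8.559 22.079
    endloop
  endfacet
  facet normal -0.0678 0.9390 0.3372
    outer loop
      vertex 11.256 16.682 0.000
      vertex 4.722 16.210 0.000
      vertex 8.559 8.559 22.079
    endloop
  endfacet
  facet normal -0.7120 0.6160 0.3372
    outer loop
      vertex 4.722 16.210 0.000
      vertex 0.436 11.256 0.000
      vertex 8.559 8.559 22.079
    endloop
  endfacet
  facet normal -0.9390 -0.0678 0.3372
    outer loop
      vertex 0.436 11.256 0.000
      vertex 0.908 4.722 0.000
      vertex 8.559 8.559 22.079
    endloop
  endfacet
  facet normal -0.6160 -0.7120 0.3372
    outer loop
      vertex 0.908 4.722 0.000
      vertex 5.862 0.436 0.000
      vertex 8.559 8.559 22.079
    endloop
  endfacet
  facet normal 0.0678 -0.9390 0.3372
    outer loop
      vertex 5.862 0.436 0.000
      vertex 12.396 0.908 0.000
      vertex 8.559 8.559 22.079
    endloop
  endfacet
  facet normal 0.7120 -0.6160 0.3372
    outer loop
      vertex 12.396 0.908 0.000
      vertex 16.682 5.862 0.000
      vertex 8.559 8.559 22.079
    endloop
  endfacet
  facet normal 0.9390 0.0678 0.3372
    outer loop
      vertex 16.682 5.862 0.000
      vertex 16.210 12.396 0.000
      vertex 8.559 8.559 22.079
    endloop
  endfacet
endsolid part

The G0 Z moves step by Δz≈2.760 mm. The G1 loops shrink linearly with z, so the solid tapers from its base footprint up to z≈22.1. Closing with a flat bottom cap and the tapered top and triangulating gives 14 facets — a regular 8-sided pyramid, base circumscribed radius ≈ 8.56 mm, apex at z ≈ 22.1 mm.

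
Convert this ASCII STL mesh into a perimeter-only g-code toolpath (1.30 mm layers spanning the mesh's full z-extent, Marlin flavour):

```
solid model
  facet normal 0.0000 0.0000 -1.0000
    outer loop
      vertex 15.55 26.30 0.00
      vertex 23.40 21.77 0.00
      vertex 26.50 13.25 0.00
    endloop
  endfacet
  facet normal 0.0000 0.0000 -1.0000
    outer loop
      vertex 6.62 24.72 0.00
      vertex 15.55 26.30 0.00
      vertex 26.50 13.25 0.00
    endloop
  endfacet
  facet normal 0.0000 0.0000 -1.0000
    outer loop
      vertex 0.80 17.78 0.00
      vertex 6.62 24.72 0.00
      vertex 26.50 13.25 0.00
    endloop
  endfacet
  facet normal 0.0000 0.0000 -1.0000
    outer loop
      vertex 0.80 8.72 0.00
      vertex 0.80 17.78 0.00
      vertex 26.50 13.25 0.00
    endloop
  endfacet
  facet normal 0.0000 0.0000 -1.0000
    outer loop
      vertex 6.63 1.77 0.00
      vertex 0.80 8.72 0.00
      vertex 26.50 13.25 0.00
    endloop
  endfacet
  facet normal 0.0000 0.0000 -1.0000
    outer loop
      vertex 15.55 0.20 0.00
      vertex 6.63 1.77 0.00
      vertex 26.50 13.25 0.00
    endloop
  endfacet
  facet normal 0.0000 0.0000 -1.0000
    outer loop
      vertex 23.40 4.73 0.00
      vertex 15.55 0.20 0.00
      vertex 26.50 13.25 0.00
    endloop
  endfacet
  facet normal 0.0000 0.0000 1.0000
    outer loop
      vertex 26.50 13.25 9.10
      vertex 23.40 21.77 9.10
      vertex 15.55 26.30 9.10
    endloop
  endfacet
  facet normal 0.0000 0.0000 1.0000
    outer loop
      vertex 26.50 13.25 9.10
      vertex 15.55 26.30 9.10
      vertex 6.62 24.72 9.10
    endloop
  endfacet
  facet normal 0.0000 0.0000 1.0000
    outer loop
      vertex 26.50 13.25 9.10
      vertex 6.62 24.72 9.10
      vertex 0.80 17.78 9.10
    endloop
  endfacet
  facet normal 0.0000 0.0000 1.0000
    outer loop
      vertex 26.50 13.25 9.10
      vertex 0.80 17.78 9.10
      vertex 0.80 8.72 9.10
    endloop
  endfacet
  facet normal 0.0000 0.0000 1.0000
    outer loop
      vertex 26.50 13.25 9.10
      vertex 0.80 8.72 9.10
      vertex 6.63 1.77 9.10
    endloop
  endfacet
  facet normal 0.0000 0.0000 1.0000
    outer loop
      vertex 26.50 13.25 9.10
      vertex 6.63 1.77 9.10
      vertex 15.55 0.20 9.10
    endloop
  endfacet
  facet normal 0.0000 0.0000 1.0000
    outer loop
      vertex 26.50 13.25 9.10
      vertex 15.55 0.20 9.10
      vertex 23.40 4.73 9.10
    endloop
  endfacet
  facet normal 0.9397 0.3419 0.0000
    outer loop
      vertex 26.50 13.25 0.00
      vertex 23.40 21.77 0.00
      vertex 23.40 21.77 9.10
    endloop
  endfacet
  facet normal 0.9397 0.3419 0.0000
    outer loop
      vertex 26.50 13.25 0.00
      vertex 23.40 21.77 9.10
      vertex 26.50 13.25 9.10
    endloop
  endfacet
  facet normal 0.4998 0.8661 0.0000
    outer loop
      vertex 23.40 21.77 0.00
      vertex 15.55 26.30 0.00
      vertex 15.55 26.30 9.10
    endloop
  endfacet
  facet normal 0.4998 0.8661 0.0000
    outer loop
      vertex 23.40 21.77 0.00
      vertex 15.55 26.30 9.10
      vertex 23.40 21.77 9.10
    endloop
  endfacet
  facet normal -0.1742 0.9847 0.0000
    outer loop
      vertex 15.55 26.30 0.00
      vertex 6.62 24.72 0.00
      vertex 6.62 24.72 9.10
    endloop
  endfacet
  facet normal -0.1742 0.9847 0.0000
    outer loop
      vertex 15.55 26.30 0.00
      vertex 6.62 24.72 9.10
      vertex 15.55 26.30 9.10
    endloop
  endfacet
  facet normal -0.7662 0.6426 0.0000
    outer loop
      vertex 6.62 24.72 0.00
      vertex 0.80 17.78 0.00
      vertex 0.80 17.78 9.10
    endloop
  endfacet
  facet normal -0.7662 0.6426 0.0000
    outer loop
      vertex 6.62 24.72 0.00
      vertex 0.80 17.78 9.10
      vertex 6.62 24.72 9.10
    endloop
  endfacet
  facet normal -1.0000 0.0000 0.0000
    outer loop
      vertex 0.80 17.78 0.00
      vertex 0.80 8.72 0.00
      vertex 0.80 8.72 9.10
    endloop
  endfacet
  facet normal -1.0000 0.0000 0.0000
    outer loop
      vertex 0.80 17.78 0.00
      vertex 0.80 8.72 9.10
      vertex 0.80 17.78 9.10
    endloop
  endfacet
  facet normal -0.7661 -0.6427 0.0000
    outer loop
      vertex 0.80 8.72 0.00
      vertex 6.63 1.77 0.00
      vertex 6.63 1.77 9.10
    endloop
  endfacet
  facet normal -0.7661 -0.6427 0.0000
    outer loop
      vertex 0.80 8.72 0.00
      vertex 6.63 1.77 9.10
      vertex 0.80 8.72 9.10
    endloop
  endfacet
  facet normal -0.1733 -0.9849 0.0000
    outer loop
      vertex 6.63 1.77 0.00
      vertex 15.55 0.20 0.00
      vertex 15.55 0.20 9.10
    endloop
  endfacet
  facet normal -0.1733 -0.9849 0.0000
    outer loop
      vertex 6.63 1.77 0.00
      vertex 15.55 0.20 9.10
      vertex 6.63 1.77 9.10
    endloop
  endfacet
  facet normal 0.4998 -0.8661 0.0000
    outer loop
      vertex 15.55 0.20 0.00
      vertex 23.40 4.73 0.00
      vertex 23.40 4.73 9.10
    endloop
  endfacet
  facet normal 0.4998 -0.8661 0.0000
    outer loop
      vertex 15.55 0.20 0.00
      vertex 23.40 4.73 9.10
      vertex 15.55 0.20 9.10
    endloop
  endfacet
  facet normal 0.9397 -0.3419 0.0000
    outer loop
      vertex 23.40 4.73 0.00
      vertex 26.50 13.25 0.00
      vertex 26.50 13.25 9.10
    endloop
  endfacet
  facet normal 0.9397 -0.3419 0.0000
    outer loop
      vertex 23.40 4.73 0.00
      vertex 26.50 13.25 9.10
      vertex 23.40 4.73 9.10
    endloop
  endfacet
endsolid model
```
; perimeter-only toolpath
G21 ; units = mm
G90 ; absolute positioning
G28 ; home
; layer 1
G0 Z1.30
G0 X26.50 Y13.25
G1 X23.40 Y21.77
G1 X15.55 Y26.30
G1 X6.62 Y24.72
G1 X0.80 Y17.78
G1 X0.80 Y8.72
G1 X6.63 Y1.77
G1 X15.55 Y0.20
G1 X23.40 Y4.73
G1 X26.50 Y13.25
; layer 2
G0 Z2.60
G0 X26.50 Y13.25
G1 X23.40 Y21.77
G1 X15.55 Y26.30
G1 X6.62 Y24.72
G1 X0.80 Y17.78
G1 X0.80 Y8.72
G1 X6.63 Y1.77
G1 X15.55 Y0.20
G1 X23.40 Y4.73
G1 X26.50 Y13.25
; layer 3
G0 Z3.90
G0 X26.50 Y13.25
G1 X23.40 Y21.77
G1 X15.55 Y26.30
G1 X6.62 Y24.72
G1 X0.80 Y17.78
G1 X0.80 Y8.72
G1 X6.63 Y1.77
G1 X15.55 Y0.20
G1 X23.40 Y4.73
G1 X26.50 Y13.25
; layer 4
G0 Z5.20
G0 X26.50 Y13.25
G1 X23.40 Y21.77
G1 X15.55 Y26.30
G1 X6.62 Y24.72
G1 X0.80 Y17.78
G1 X0.80 Y8.72
G1 X6.63 Y1.77
G1 X15.55 Y0.20
G1 X23.40 Y4.73
G1 X26.50 Y13.25
; layer 5
G0 Z6.50
G0 X26.50 Y13.25
G1 X23.40 Y21.77
G1 X15.55 Y26.30
G1 X6.62 Y24.72
G1 X0.80 Y17.78
G1 X0.80 Y8.72
G1 X6.63 Y1.77
G1 X15.55 Y0.20
G1 X23.40 Y4.73
G1 X26.50 Y13.25
; layer 6
G0 Z7.80
G0 X26.50 Y13.25
G1 X23.40 Y21.77
G1 X15.55 Y26.30
G1 X6.62 Y24.72
G1 X0.80 Y17.78
G1 X0.80 Y8.72
G1 X6.63 Y1.77
G1 X15.55 Y0.20
G1 X23.40 Y4.73
G1 X26.50 Y13.25
; layer 7
G0 Z9.10
G0 X26.50 Y13.25
G1 X23.40 Y21.77
G1 X15.55 Y26.30
G1 X6.62 Y24.72
G1 X0.80 Y17.78
G1 X0.80 Y8.72
G1 X6.63 Y1.77
G1 X15.55 Y0.20
G1 X23.40 Y4.73
G1 X26.50 Y13.25
M2 ; end

The solid is a regular 9-sided prism (a cylinder approximated with 9 flat sides), circumscribed radius ≈ 13.2 mm, height ≈ 9.1 mm. Slicing at Δz = 1.30 mm — 7 equal slices spanning the solid's height, so layer i sits at z = i·h/7 — gives 7 non-empty perimeters. Each is a 9-segment closed polygon; G0 lifts to the layer z and rapids to the start vertex, then G1 traces the edges.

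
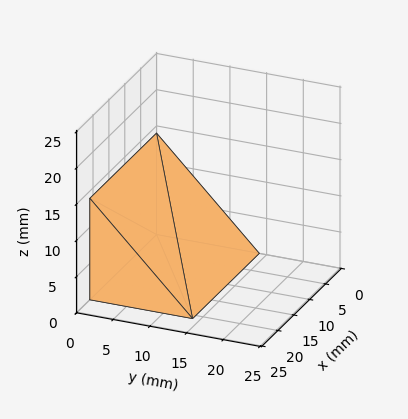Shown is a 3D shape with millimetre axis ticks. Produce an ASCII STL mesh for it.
Reading the render: the shape is a wedge (ramp): 21 × 14 mm base, rising to 14 mm along the y=0 edge and sloping linearly to z=0 at y=14 (dimensions read to the nearest mm from the axis ticks). For the STL, each face is triangulated and given an outward normal.

solid part
  facet normal 0.0000 0.0000 -1.0000
    outer loop
      vertex 21.0 14.0 0.0
      vertex 21.0 0.0 0.0
      vertex 0.0 0.0 0.0
    endloop
  endfacet
  facet normal 0.0000 0.0000 -1.0000
    outer loop
      vertex 0.0 14.0 0.0
      vertex 21.0 14.0 0.0
      vertex 0.0 0.0 0.0
    endloop
  endfacet
  facet normal 0.0000 -1.0000 0.0000
    outer loop
      vertex 0.0 0.0 0.0
      vertex 21.0 0.0 0.0
      vertex 21.0 0.0 14.0
    endloop
  endfacet
  facet normal 0.0000 -1.0000 0.0000
    outer loop
      vertex 0.0 0.0 0.0
      vertex 21.0 0.0 14.0
      vertex 0.0 0.0 14.0
    endloop
  endfacet
  facet normal 0.0000 0.7071 0.7071
    outer loop
      vertex 0.0 0.0 14.0
      vertex 21.0 0.0 14.0
      vertex 21.0 14.0 0.0
    endloop
  endfacet
  facet normal 0.0000 0.7071 0.7071
    outer loop
      vertex 0.0 0.0 14.0
      vertex 21.0 14.0 0.0
      vertex 0.0 14.0 0.0
    endloop
  endfacet
  facet normal -1.0000 0.0000 0.0000
    outer loop
      vertex 0.0 0.0 14.0
      vertex 0.0 14.0 0.0
      vertex 0.0 0.0 0.0
    endloop
  endfacet
  facet normal 1.0000 0.0000 0.0000
    outer loop
      vertex 21.0 0.0 0.0
      vertex 21.0 14.0 0.0
      vertex 21.0 0.0 14.0
    endloop
  endfacet
endsolid part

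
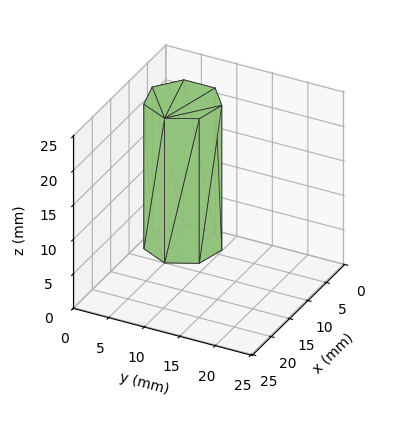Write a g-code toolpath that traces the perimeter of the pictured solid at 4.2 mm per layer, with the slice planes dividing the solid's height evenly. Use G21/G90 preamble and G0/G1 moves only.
Reading the render: the shape is a regular 7-sided prism (a cylinder approximated with 7 flat sides), circumscribed radius ≈ 5 mm, height ≈ 21 mm (dimensions read to the nearest mm from the axis ticks). For the g-code, the solid's height is divided into equal slices at the stated Δz and each level perimeter traced with G1 moves after a G0 lift.

; perimeter-only toolpath
G21 ; units = mm
G90 ; absolute positioning
G28 ; home
; layer 1
G0 Z4.2
G0 X10.0 Y5.0
G1 X8.1 Y8.9
G1 X3.9 Y9.9
G1 X0.5 Y7.2
G1 X0.5 Y2.8
G1 X3.9 Y0.1
G1 X8.1 Y1.1
G1 X10.0 Y5.0
; layer 2
G0 Z8.4
G0 X10.0 Y5.0
G1 X8.1 Y8.9
G1 X3.9 Y9.9
G1 X0.5 Y7.2
G1 X0.5 Y2.8
G1 X3.9 Y0.1
G1 X8.1 Y1.1
G1 X10.0 Y5.0
; layer 3
G0 Z12.6
G0 X10.0 Y5.0
G1 X8.1 Y8.9
G1 X3.9 Y9.9
G1 X0.5 Y7.2
G1 X0.5 Y2.8
G1 X3.9 Y0.1
G1 X8.1 Y1.1
G1 X10.0 Y5.0
; layer 4
G0 Z16.8
G0 X10.0 Y5.0
G1 X8.1 Y8.9
G1 X3.9 Y9.9
G1 X0.5 Y7.2
G1 X0.5 Y2.8
G1 X3.9 Y0.1
G1 X8.1 Y1.1
G1 X10.0 Y5.0
; layer 5
G0 Z21.0
G0 X10.0 Y5.0
G1 X8.1 Y8.9
G1 X3.9 Y9.9
G1 X0.5 Y7.2
G1 X0.5 Y2.8
G1 X3.9 Y0.1
G1 X8.1 Y1.1
G1 X10.0 Y5.0
M2 ; end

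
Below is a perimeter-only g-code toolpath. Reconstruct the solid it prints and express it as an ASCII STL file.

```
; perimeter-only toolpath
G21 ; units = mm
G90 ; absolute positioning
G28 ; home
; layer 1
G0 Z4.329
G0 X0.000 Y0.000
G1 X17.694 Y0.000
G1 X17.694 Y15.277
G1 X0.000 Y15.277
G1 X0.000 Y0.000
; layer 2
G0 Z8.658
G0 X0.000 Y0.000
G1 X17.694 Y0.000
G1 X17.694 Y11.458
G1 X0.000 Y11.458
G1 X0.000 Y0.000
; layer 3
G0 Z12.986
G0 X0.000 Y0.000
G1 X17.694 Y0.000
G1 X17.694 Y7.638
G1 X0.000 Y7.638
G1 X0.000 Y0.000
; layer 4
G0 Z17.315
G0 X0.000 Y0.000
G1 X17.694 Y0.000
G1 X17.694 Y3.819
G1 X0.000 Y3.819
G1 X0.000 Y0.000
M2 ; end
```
solid part
  facet normal 0.0000 0.0000 -1.0000
    outer loop
      vertex 17.694 19.096 0.000
      vertex 17.694 0.000 0.000
      vertex 0.000 0.000 0.000
    endloop
  endfacet
  facet normal 0.0000 0.0000 -1.0000
    outer loop
      vertex 0.000 19.096 0.000
      vertex 17.694 19.096 0.000
      vertex 0.000 0.000 0.000
    endloop
  endfacet
  facet normal 0.0000 -1.0000 0.0000
    outer loop
      vertex 0.000 0.000 0.000
      vertex 17.694 0.000 0.000
      vertex 17.694 0.000 21.644
    endloop
  endfacet
  facet normal 0.0000 -1.0000 0.0000
    outer loop
      vertex 0.000 0.000 0.000
      vertex 17.694 0.000 21.644
      vertex 0.000 0.000 21.644
    endloop
  endfacet
  facet normal 0.0000 0.7499 0.6616
    outer loop
      vertex 0.000 0.000 21.644
      vertex 17.694 0.000 21.644
      vertex 17.694 19.096 0.000
    endloop
  endfacet
  facet normal 0.0000 0.7499 0.6616
    outer loop
      vertex 0.000 0.000 21.644
      vertex 17.694 19.096 0.000
      vertex 0.000 19.096 0.000
    endloop
  endfacet
  facet normal -1.0000 0.0000 0.0000
    outer loop
      vertex 0.000 0.000 21.644
      vertex 0.000 19.096 0.000
      vertex 0.000 0.000 0.000
    endloop
  endfacet
  facet normal 1.0000 0.0000 0.0000
    outer loop
      vertex 17.694 0.000 0.000
      vertex 17.694 19.096 0.000
      vertex 17.694 0.000 21.644
    endloop
  endfacet
endsolid part

The G0 Z moves step by Δz≈4.329 mm. The G1 loops shrink linearly with z, so the solid tapers from its base footprint up to z≈21.6. Closing with a flat bottom cap and the tapered top and triangulating gives 8 facets — a wedge (ramp): 17.7 × 19.1 mm base, rising to 21.6 mm along the y=0 edge and sloping linearly to z=0 at y=19.1.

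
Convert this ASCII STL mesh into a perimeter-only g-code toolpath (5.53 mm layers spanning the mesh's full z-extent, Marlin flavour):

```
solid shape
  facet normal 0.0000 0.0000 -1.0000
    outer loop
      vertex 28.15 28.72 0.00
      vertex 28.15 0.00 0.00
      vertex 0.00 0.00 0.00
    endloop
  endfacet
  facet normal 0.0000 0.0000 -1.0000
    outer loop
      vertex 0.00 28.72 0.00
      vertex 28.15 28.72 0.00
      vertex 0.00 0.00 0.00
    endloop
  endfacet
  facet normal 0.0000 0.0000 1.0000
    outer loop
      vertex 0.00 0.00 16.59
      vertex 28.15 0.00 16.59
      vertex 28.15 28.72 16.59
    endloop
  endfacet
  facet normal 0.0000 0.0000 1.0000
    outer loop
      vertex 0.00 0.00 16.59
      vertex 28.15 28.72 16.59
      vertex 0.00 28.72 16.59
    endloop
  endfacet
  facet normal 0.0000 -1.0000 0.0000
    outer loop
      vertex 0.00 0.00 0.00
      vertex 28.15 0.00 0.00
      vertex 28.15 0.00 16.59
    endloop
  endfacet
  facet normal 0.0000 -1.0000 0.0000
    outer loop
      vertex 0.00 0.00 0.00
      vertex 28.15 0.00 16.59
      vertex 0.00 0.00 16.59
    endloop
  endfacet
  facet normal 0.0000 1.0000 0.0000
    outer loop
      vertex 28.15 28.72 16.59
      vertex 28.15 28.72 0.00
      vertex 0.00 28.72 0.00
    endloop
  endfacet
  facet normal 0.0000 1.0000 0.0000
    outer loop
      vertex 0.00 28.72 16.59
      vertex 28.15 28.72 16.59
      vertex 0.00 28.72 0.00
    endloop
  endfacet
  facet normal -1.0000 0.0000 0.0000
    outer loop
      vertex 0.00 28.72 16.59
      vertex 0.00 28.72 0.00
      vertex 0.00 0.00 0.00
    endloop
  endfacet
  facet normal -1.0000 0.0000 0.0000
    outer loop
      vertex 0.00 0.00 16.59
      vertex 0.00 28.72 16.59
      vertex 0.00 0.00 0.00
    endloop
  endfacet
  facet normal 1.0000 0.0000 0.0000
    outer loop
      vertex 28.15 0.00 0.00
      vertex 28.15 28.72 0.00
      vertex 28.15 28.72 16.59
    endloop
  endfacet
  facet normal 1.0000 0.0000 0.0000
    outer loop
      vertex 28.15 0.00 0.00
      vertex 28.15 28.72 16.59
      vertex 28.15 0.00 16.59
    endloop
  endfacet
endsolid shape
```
; perimeter-only toolpath
G21 ; units = mm
G90 ; absolute positioning
G28 ; home
; layer 1
G0 Z5.53
G0 X0.00 Y0.00
G1 X28.15 Y0.00
G1 X28.15 Y28.72
G1 X0.00 Y28.72
G1 X0.00 Y0.00
; layer 2
G0 Z11.06
G0 X0.00 Y0.00
G1 X28.15 Y0.00
G1 X28.15 Y28.72
G1 X0.00 Y28.72
G1 X0.00 Y0.00
; layer 3
G0 Z16.59
G0 X0.00 Y0.00
G1 X28.15 Y0.00
G1 X28.15 Y28.72
G1 X0.00 Y28.72
G1 X0.00 Y0.00
M2 ; end

The solid is a rectangular box, roughly 28.1 × 28.7 mm footprint and 16.6 mm tall. Slicing at Δz = 5.53 mm — 3 equal slices spanning the solid's height, so layer i sits at z = i·h/3 — gives 3 non-empty perimeters. Each is a 4-segment closed polygon; G0 lifts to the layer z and rapids to the start vertex, then G1 traces the edges.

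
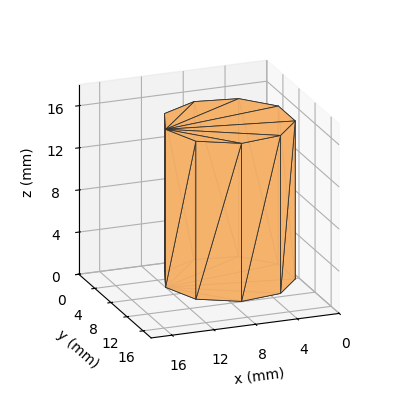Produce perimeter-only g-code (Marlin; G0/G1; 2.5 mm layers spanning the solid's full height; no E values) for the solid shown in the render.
Reading the render: the shape is a regular 9-sided prism (a cylinder approximated with 9 flat sides), circumscribed radius ≈ 6 mm, height ≈ 15 mm (dimensions read to the nearest mm from the axis ticks). For the g-code, the solid's height is divided into equal slices at the stated Δz and each level perimeter traced with G1 moves after a G0 lift.

; perimeter-only toolpath
G21 ; units = mm
G90 ; absolute positioning
G28 ; home
; layer 1
G0 Z2.5
G0 X12.0 Y6.0
G1 X10.6 Y9.9
G1 X7.0 Y11.9
G1 X3.0 Y11.2
G1 X0.4 Y8.1
G1 X0.4 Y3.9
G1 X3.0 Y0.8
G1 X7.0 Y0.1
G1 X10.6 Y2.1
G1 X12.0 Y6.0
; layer 2
G0 Z5.0
G0 X12.0 Y6.0
G1 X10.6 Y9.9
G1 X7.0 Y11.9
G1 X3.0 Y11.2
G1 X0.4 Y8.1
G1 X0.4 Y3.9
G1 X3.0 Y0.8
G1 X7.0 Y0.1
G1 X10.6 Y2.1
G1 X12.0 Y6.0
; layer 3
G0 Z7.5
G0 X12.0 Y6.0
G1 X10.6 Y9.9
G1 X7.0 Y11.9
G1 X3.0 Y11.2
G1 X0.4 Y8.1
G1 X0.4 Y3.9
G1 X3.0 Y0.8
G1 X7.0 Y0.1
G1 X10.6 Y2.1
G1 X12.0 Y6.0
; layer 4
G0 Z10.0
G0 X12.0 Y6.0
G1 X10.6 Y9.9
G1 X7.0 Y11.9
G1 X3.0 Y11.2
G1 X0.4 Y8.1
G1 X0.4 Y3.9
G1 X3.0 Y0.8
G1 X7.0 Y0.1
G1 X10.6 Y2.1
G1 X12.0 Y6.0
; layer 5
G0 Z12.5
G0 X12.0 Y6.0
G1 X10.6 Y9.9
G1 X7.0 Y11.9
G1 X3.0 Y11.2
G1 X0.4 Y8.1
G1 X0.4 Y3.9
G1 X3.0 Y0.8
G1 X7.0 Y0.1
G1 X10.6 Y2.1
G1 X12.0 Y6.0
; layer 6
G0 Z15.0
G0 X12.0 Y6.0
G1 X10.6 Y9.9
G1 X7.0 Y11.9
G1 X3.0 Y11.2
G1 X0.4 Y8.1
G1 X0.4 Y3.9
G1 X3.0 Y0.8
G1 X7.0 Y0.1
G1 X10.6 Y2.1
G1 X12.0 Y6.0
M2 ; end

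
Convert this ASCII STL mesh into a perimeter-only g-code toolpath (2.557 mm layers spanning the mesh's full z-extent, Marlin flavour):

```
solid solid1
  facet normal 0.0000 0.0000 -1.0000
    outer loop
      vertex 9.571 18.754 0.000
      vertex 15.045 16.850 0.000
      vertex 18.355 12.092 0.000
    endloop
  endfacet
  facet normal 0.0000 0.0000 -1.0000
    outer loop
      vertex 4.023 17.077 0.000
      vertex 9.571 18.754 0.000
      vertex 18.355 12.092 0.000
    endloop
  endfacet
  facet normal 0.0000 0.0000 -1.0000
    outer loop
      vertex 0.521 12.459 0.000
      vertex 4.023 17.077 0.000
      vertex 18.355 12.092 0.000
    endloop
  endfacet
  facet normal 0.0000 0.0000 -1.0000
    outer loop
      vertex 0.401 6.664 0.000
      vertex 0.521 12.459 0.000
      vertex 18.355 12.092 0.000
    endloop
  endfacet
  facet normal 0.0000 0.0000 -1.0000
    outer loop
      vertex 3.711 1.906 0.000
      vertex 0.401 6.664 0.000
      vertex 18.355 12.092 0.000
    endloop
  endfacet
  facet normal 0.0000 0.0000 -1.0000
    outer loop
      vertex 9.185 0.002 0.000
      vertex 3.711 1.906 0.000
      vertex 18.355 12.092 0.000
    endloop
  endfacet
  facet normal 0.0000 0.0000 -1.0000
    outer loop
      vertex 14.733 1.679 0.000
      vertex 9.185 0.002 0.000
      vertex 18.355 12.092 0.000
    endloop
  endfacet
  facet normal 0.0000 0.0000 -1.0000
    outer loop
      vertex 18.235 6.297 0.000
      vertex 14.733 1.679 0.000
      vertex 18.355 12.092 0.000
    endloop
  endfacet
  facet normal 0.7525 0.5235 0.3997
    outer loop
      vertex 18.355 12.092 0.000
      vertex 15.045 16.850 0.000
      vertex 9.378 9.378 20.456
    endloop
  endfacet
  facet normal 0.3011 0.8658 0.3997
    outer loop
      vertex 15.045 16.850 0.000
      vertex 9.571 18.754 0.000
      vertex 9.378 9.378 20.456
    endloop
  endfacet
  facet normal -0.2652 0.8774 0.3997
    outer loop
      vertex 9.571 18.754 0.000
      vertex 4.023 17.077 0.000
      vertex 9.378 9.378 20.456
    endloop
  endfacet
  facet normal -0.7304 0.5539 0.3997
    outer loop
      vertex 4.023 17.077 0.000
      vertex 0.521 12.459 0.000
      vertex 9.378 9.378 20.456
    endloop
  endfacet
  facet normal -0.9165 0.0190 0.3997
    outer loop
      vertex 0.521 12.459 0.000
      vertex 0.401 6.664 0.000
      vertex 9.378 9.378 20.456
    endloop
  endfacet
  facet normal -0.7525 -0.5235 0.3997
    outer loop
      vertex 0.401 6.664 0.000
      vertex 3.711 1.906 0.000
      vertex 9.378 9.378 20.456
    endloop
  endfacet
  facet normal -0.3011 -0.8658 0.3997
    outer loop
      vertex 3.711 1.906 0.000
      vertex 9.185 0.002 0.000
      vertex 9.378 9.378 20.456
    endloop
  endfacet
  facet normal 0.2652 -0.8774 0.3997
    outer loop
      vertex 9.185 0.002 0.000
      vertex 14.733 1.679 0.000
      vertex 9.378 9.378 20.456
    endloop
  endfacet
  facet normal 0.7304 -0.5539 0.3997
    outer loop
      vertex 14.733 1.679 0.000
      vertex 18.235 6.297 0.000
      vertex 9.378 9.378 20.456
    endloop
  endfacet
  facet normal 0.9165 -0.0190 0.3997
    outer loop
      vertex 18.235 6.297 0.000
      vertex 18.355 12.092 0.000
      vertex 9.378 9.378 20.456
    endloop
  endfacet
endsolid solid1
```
; perimeter-only toolpath
G21 ; units = mm
G90 ; absolute positioning
G28 ; home
; layer 1
G0 Z2.557
G0 X17.233 Y11.753
G1 X14.337 Y15.916
G1 X9.547 Y17.582
G1 X4.692 Y16.115
G1 X1.628 Y12.074
G1 X1.523 Y7.003
G1 X4.419 Y2.840
G1 X9.209 Y1.174
G1 X14.064 Y2.641
G1 X17.128 Y6.682
G1 X17.233 Y11.753
; layer 2
G0 Z5.114
G0 X16.111 Y11.414
G1 X13.628 Y14.982
G1 X9.523 Y16.410
G1 X5.362 Y15.152
G1 X2.735 Y11.689
G1 X2.645 Y7.342
G1 X5.128 Y3.774
G1 X9.233 Y2.346
G1 X13.394 Y3.604
G1 X16.021 Y7.067
G1 X16.111 Y11.414
; layer 3
G0 Z7.671
G0 X14.989 Y11.074
G1 X12.920 Y14.048
G1 X9.499 Y15.238
G1 X6.031 Y14.190
G1 X3.842 Y11.304
G1 X3.767 Y7.682
G1 X5.836 Y4.708
G1 X9.257 Y3.518
G1 X12.725 Y4.566
G1 X14.914 Y7.452
G1 X14.989 Y11.074
; layer 4
G0 Z10.228
G0 X13.867 Y10.735
G1 X12.212 Y13.114
G1 X9.474 Y14.066
G1 X6.700 Y13.228
G1 X4.950 Y10.918
G1 X4.889 Y8.021
G1 X6.545 Y5.642
G1 X9.282 Y4.690
G1 X12.056 Y5.529
G1 X13.806 Y7.838
G1 X13.867 Y10.735
; layer 5
G0 Z12.785
G0 X12.744 Y10.396
G1 X11.503 Y12.180
G1 X9.450 Y12.894
G1 X7.370 Y12.265
G1 X6.057 Y10.533
G1 X6.012 Y8.360
G1 X7.253 Y6.576
G1 X9.306 Y5.862
G1 X11.386 Y6.491
G1 X12.699 Y8.223
G1 X12.744 Y10.396
; layer 6
G0 Z15.342
G0 X11.622 Y10.056
G1 X10.795 Y11.246
G1 X9.426 Y11.722
G1 X8.039 Y11.303
G1 X7.164 Y10.148
G1 X7.134 Y8.700
G1 X7.961 Y7.510
G1 X9.330 Y7.034
G1 X10.717 Y7.453
G1 X11.592 Y8.608
G1 X11.622 Y10.056
; layer 7
G0 Z17.899
G0 X10.500 Y9.717
G1 X10.086 Y10.312
G1 X9.402 Y10.550
G1 X8.709 Y10.340
G1 X8.271 Y9.763
G1 X8.256 Y9.039
G1 X8.670 Y8.444
G1 X9.354 Y8.206
G1 X10.047 Y8.416
G1 X10.485 Y8.993
G1 X10.500 Y9.717
M2 ; end

The solid is a regular 10-sided pyramid, base circumscribed radius ≈ 9.38 mm, apex at z ≈ 20.5 mm. Slicing at Δz = 2.557 mm — 8 equal slices spanning the solid's height, so layer i sits at z = i·h/8 — gives 7 non-empty perimeters. Each is a 10-segment closed polygon; G0 lifts to the layer z and rapids to the start vertex, then G1 traces the edges. The cross-section shrinks linearly with z (the slice at the apex is degenerate and omitted).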